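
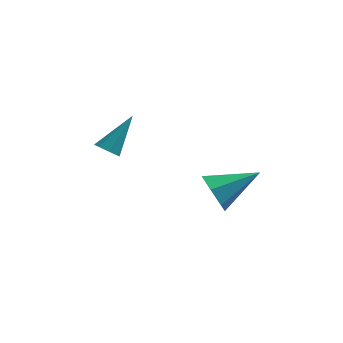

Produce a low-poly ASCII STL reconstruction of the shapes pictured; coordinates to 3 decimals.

solid 
facet normal -0.863 -0.321 -0.391
outer loop
vertex 0.707 -3.035 0.817
vertex 0.206 -2.6 1.566
vertex 0.463 -2.213 0.68
endloop
endfacet
facet normal 0.725 0.102 -0.682
outer loop
vertex 0.707 -3.035 0.817
vertex 0.463 -2.213 0.68
vertex 2.034 -1.92 2.394
endloop
endfacet
facet normal -0.862 -0.322 -0.391
outer loop
vertex 0.463 -2.213 0.68
vertex 0.206 -2.6 1.566
vertex 0.025 -1.683 1.21
endloop
endfacet
facet normal 0.377 0.792 -0.481
outer loop
vertex 0.463 -2.213 0.68
vertex 0.025 -1.683 1.21
vertex 2.034 -1.92 2.394
endloop
endfacet
facet normal -0.863 -0.322 -0.390
outer loop
vertex 0.025 -1.683 1.21
vertex 0.206 -2.6 1.566
vertex -0.276 -1.844 2.008
endloop
endfacet
facet normal -0.001 0.980 0.197
outer loop
vertex 0.025 -1.683 1.21
vertex -0.276 -1.844 2.008
vertex 2.034 -1.92 2.394
endloop
endfacet
facet normal -0.862 -0.321 -0.392
outer loop
vertex -0.276 -1.844 2.008
vertex 0.206 -2.6 1.566
vertex -0.215 -2.574 2.472
endloop
endfacet
facet normal -0.123 0.525 0.842
outer loop
vertex -0.276 -1.844 2.008
vertex -0.215 -2.574 2.472
vertex 2.034 -1.92 2.394
endloop
endfacet
facet normal -0.862 -0.321 -0.392
outer loop
vertex -0.215 -2.574 2.472
vertex 0.206 -2.6 1.566
vertex 0.163 -3.324 2.254
endloop
endfacet
facet normal 0.101 -0.231 0.968
outer loop
vertex -0.215 -2.574 2.472
vertex 0.163 -3.324 2.254
vertex 2.034 -1.92 2.394
endloop
endfacet
facet normal -0.863 -0.320 -0.391
outer loop
vertex 0.163 -3.324 2.254
vertex 0.206 -2.6 1.566
vertex 0.573 -3.529 1.517
endloop
endfacet
facet normal 0.503 -0.719 0.480
outer loop
vertex 0.163 -3.324 2.254
vertex 0.573 -3.529 1.517
vertex 2.034 -1.92 2.394
endloop
endfacet
facet normal -0.863 -0.320 -0.391
outer loop
vertex 0.573 -3.529 1.517
vertex 0.206 -2.6 1.566
vertex 0.707 -3.035 0.817
endloop
endfacet
facet normal 0.781 -0.571 -0.253
outer loop
vertex 0.573 -3.529 1.517
vertex 0.707 -3.035 0.817
vertex 2.034 -1.92 2.394
endloop
endfacet
facet normal -0.462 -0.529 -0.712
outer loop
vertex -3.591 -1.717 2.964
vertex -4.092 -1.377 3.037
vertex -3.621 -1.284 2.662
endloop
endfacet
facet normal 0.976 -0.075 -0.205
outer loop
vertex -3.591 -1.717 2.964
vertex -3.621 -1.284 2.662
vertex -3.168 -0.323 4.463
endloop
endfacet
facet normal -0.463 -0.527 -0.712
outer loop
vertex -3.621 -1.284 2.662
vertex -4.092 -1.377 3.037
vertex -4.006 -0.92 2.643
endloop
endfacet
facet normal 0.613 0.623 -0.486
outer loop
vertex -3.621 -1.284 2.662
vertex -4.006 -0.92 2.643
vertex -3.168 -0.323 4.463
endloop
endfacet
facet normal -0.463 -0.527 -0.713
outer loop
vertex -4.006 -0.92 2.643
vertex -4.092 -1.377 3.037
vertex -4.456 -0.901 2.921
endloop
endfacet
facet normal -0.120 0.958 -0.259
outer loop
vertex -4.006 -0.92 2.643
vertex -4.456 -0.901 2.921
vertex -3.168 -0.323 4.463
endloop
endfacet
facet normal -0.463 -0.527 -0.713
outer loop
vertex -4.456 -0.901 2.921
vertex -4.092 -1.377 3.037
vertex -4.632 -1.241 3.287
endloop
endfacet
facet normal -0.670 0.676 0.306
outer loop
vertex -4.456 -0.901 2.921
vertex -4.632 -1.241 3.287
vertex -3.168 -0.323 4.463
endloop
endfacet
facet normal -0.463 -0.528 -0.712
outer loop
vertex -4.632 -1.241 3.287
vertex -4.092 -1.377 3.037
vertex -4.402 -1.683 3.465
endloop
endfacet
facet normal -0.623 -0.009 0.782
outer loop
vertex -4.632 -1.241 3.287
vertex -4.402 -1.683 3.465
vertex -3.168 -0.323 4.463
endloop
endfacet
facet normal -0.463 -0.527 -0.712
outer loop
vertex -4.402 -1.683 3.465
vertex -4.092 -1.377 3.037
vertex -3.939 -1.895 3.321
endloop
endfacet
facet normal -0.014 -0.583 0.812
outer loop
vertex -4.402 -1.683 3.465
vertex -3.939 -1.895 3.321
vertex -3.168 -0.323 4.463
endloop
endfacet
facet normal -0.462 -0.527 -0.713
outer loop
vertex -3.939 -1.895 3.321
vertex -4.092 -1.377 3.037
vertex -3.591 -1.717 2.964
endloop
endfacet
facet normal 0.696 -0.613 0.373
outer loop
vertex -3.939 -1.895 3.321
vertex -3.591 -1.717 2.964
vertex -3.168 -0.323 4.463
endloop
endfacet

endsolid


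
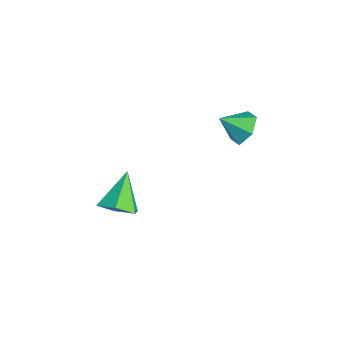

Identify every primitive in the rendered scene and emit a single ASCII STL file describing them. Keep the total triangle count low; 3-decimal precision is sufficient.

solid 
facet normal 0.548 -0.360 -0.755
outer loop
vertex -2.198 -2.978 -3.604
vertex -2.968 -3.668 -3.834
vertex -2.963 -2.71 -4.287
endloop
endfacet
facet normal 0.162 0.967 0.198
outer loop
vertex -2.198 -2.978 -3.604
vertex -2.963 -2.71 -4.287
vertex -4.092 -2.932 -2.286
endloop
endfacet
facet normal 0.548 -0.360 -0.755
outer loop
vertex -2.963 -2.71 -4.287
vertex -2.968 -3.668 -3.834
vertex -3.734 -3.401 -4.517
endloop
endfacet
facet normal -0.602 0.757 -0.256
outer loop
vertex -2.963 -2.71 -4.287
vertex -3.734 -3.401 -4.517
vertex -4.092 -2.932 -2.286
endloop
endfacet
facet normal 0.548 -0.360 -0.755
outer loop
vertex -3.734 -3.401 -4.517
vertex -2.968 -3.668 -3.834
vertex -3.739 -4.359 -4.064
endloop
endfacet
facet normal -0.987 -0.063 -0.145
outer loop
vertex -3.734 -3.401 -4.517
vertex -3.739 -4.359 -4.064
vertex -4.092 -2.932 -2.286
endloop
endfacet
facet normal 0.547 -0.359 -0.756
outer loop
vertex -3.739 -4.359 -4.064
vertex -2.968 -3.668 -3.834
vertex -2.973 -4.627 -3.382
endloop
endfacet
facet normal -0.609 -0.673 0.419
outer loop
vertex -3.739 -4.359 -4.064
vertex -2.973 -4.627 -3.382
vertex -4.092 -2.932 -2.286
endloop
endfacet
facet normal 0.549 -0.359 -0.755
outer loop
vertex -2.973 -4.627 -3.382
vertex -2.968 -3.668 -3.834
vertex -2.203 -3.936 -3.151
endloop
endfacet
facet normal 0.154 -0.463 0.873
outer loop
vertex -2.973 -4.627 -3.382
vertex -2.203 -3.936 -3.151
vertex -4.092 -2.932 -2.286
endloop
endfacet
facet normal 0.548 -0.360 -0.755
outer loop
vertex -2.203 -3.936 -3.151
vertex -2.968 -3.668 -3.834
vertex -2.198 -2.978 -3.604
endloop
endfacet
facet normal 0.539 0.358 0.762
outer loop
vertex -2.203 -3.936 -3.151
vertex -2.198 -2.978 -3.604
vertex -4.092 -2.932 -2.286
endloop
endfacet
facet normal 0.117 0.797 -0.593
outer loop
vertex -3.052 2.101 -0.35
vertex -3.858 2.516 0.049
vertex -2.967 2.682 0.447
endloop
endfacet
facet normal 0.787 -0.535 0.306
outer loop
vertex -3.052 2.101 -0.35
vertex -2.967 2.682 0.447
vertex -4.022 1.384 0.891
endloop
endfacet
facet normal 0.116 0.797 -0.593
outer loop
vertex -2.967 2.682 0.447
vertex -3.858 2.516 0.049
vertex -3.772 3.096 0.846
endloop
endfacet
facet normal 0.428 -0.039 0.903
outer loop
vertex -2.967 2.682 0.447
vertex -3.772 3.096 0.846
vertex -4.022 1.384 0.891
endloop
endfacet
facet normal 0.116 0.797 -0.593
outer loop
vertex -3.772 3.096 0.846
vertex -3.858 2.516 0.049
vertex -4.663 2.93 0.448
endloop
endfacet
facet normal -0.420 0.085 0.904
outer loop
vertex -3.772 3.096 0.846
vertex -4.663 2.93 0.448
vertex -4.022 1.384 0.891
endloop
endfacet
facet normal 0.116 0.797 -0.593
outer loop
vertex -4.663 2.93 0.448
vertex -3.858 2.516 0.049
vertex -4.749 2.349 -0.349
endloop
endfacet
facet normal -0.907 -0.288 0.308
outer loop
vertex -4.663 2.93 0.448
vertex -4.749 2.349 -0.349
vertex -4.022 1.384 0.891
endloop
endfacet
facet normal 0.116 0.797 -0.593
outer loop
vertex -4.749 2.349 -0.349
vertex -3.858 2.516 0.049
vertex -3.943 1.935 -0.748
endloop
endfacet
facet normal -0.547 -0.785 -0.290
outer loop
vertex -4.749 2.349 -0.349
vertex -3.943 1.935 -0.748
vertex -4.022 1.384 0.891
endloop
endfacet
facet normal 0.117 0.797 -0.593
outer loop
vertex -3.943 1.935 -0.748
vertex -3.858 2.516 0.049
vertex -3.052 2.101 -0.35
endloop
endfacet
facet normal 0.299 -0.909 -0.291
outer loop
vertex -3.943 1.935 -0.748
vertex -3.052 2.101 -0.35
vertex -4.022 1.384 0.891
endloop
endfacet

endsolid


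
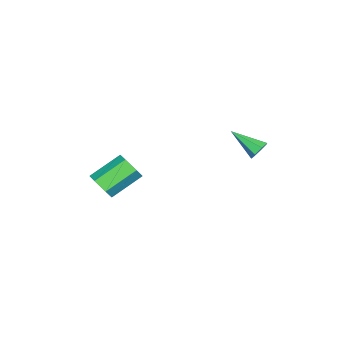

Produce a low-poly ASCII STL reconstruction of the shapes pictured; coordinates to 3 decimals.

solid 
facet normal 0.092 0.865 -0.494
outer loop
vertex -2.918 4.929 3.631
vertex -3.219 4.696 3.167
vertex -3.435 4.991 3.643
endloop
endfacet
facet normal 0.048 0.212 0.976
outer loop
vertex -2.918 4.929 3.631
vertex -3.435 4.991 3.643
vertex -3.381 3.184 4.033
endloop
endfacet
facet normal 0.093 0.865 -0.494
outer loop
vertex -3.435 4.991 3.643
vertex -3.219 4.696 3.167
vertex -3.789 4.831 3.296
endloop
endfacet
facet normal -0.723 0.125 0.680
outer loop
vertex -3.435 4.991 3.643
vertex -3.789 4.831 3.296
vertex -3.381 3.184 4.033
endloop
endfacet
facet normal 0.093 0.864 -0.494
outer loop
vertex -3.789 4.831 3.296
vertex -3.219 4.696 3.167
vertex -3.713 4.569 2.852
endloop
endfacet
facet normal -0.968 -0.248 -0.019
outer loop
vertex -3.789 4.831 3.296
vertex -3.713 4.569 2.852
vertex -3.381 3.184 4.033
endloop
endfacet
facet normal 0.093 0.864 -0.494
outer loop
vertex -3.713 4.569 2.852
vertex -3.219 4.696 3.167
vertex -3.265 4.403 2.646
endloop
endfacet
facet normal -0.505 -0.627 -0.593
outer loop
vertex -3.713 4.569 2.852
vertex -3.265 4.403 2.646
vertex -3.381 3.184 4.033
endloop
endfacet
facet normal 0.094 0.864 -0.494
outer loop
vertex -3.265 4.403 2.646
vertex -3.219 4.696 3.167
vertex -2.782 4.457 2.832
endloop
endfacet
facet normal 0.316 -0.725 -0.611
outer loop
vertex -3.265 4.403 2.646
vertex -2.782 4.457 2.832
vertex -3.381 3.184 4.033
endloop
endfacet
facet normal 0.092 0.864 -0.496
outer loop
vertex -2.782 4.457 2.832
vertex -3.219 4.696 3.167
vertex -2.628 4.692 3.27
endloop
endfacet
facet normal 0.881 -0.469 -0.058
outer loop
vertex -2.782 4.457 2.832
vertex -2.628 4.692 3.27
vertex -3.381 3.184 4.033
endloop
endfacet
facet normal 0.092 0.865 -0.494
outer loop
vertex -2.628 4.692 3.27
vertex -3.219 4.696 3.167
vertex -2.918 4.929 3.631
endloop
endfacet
facet normal 0.761 -0.053 0.646
outer loop
vertex -2.628 4.692 3.27
vertex -2.918 4.929 3.631
vertex -3.381 3.184 4.033
endloop
endfacet
facet normal 0.663 -0.544 -0.515
outer loop
vertex -0.052 -2.391 1.128
vertex -0.497 -2.289 0.447
vertex 0.092 -1.751 0.637
endloop
endfacet
facet normal 0.728 0.306 0.613
outer loop
vertex -0.052 -2.391 1.128
vertex 0.092 -1.751 0.637
vertex -1.317 -1.354 2.113
endloop
endfacet
facet normal 0.728 0.307 0.613
outer loop
vertex -1.317 -1.354 2.113
vertex 0.092 -1.751 0.637
vertex -1.174 -0.713 1.622
endloop
endfacet
facet normal -0.662 0.543 0.516
outer loop
vertex -1.317 -1.354 2.113
vertex -1.174 -0.713 1.622
vertex -1.763 -1.251 1.433
endloop
endfacet
facet normal 0.662 -0.543 -0.516
outer loop
vertex 0.092 -1.751 0.637
vertex -0.497 -2.289 0.447
vertex -0.354 -1.648 -0.044
endloop
endfacet
facet normal 0.516 0.830 -0.212
outer loop
vertex 0.092 -1.751 0.637
vertex -0.354 -1.648 -0.044
vertex -1.174 -0.713 1.622
endloop
endfacet
facet normal 0.516 0.830 -0.212
outer loop
vertex -1.174 -0.713 1.622
vertex -0.354 -1.648 -0.044
vertex -1.619 -0.61 0.941
endloop
endfacet
facet normal -0.662 0.544 0.515
outer loop
vertex -1.174 -0.713 1.622
vertex -1.619 -0.61 0.941
vertex -1.763 -1.251 1.433
endloop
endfacet
facet normal 0.662 -0.543 -0.516
outer loop
vertex -0.354 -1.648 -0.044
vertex -0.497 -2.289 0.447
vertex -0.943 -2.186 -0.233
endloop
endfacet
facet normal -0.213 0.523 -0.825
outer loop
vertex -0.354 -1.648 -0.044
vertex -0.943 -2.186 -0.233
vertex -1.619 -0.61 0.941
endloop
endfacet
facet normal -0.214 0.523 -0.825
outer loop
vertex -1.619 -0.61 0.941
vertex -0.943 -2.186 -0.233
vertex -2.208 -1.149 0.752
endloop
endfacet
facet normal -0.663 0.544 0.515
outer loop
vertex -1.619 -0.61 0.941
vertex -2.208 -1.149 0.752
vertex -1.763 -1.251 1.433
endloop
endfacet
facet normal 0.662 -0.543 -0.516
outer loop
vertex -0.943 -2.186 -0.233
vertex -0.497 -2.289 0.447
vertex -1.086 -2.827 0.258
endloop
endfacet
facet normal -0.728 -0.307 -0.613
outer loop
vertex -0.943 -2.186 -0.233
vertex -1.086 -2.827 0.258
vertex -2.208 -1.149 0.752
endloop
endfacet
facet normal -0.728 -0.306 -0.613
outer loop
vertex -2.208 -1.149 0.752
vertex -1.086 -2.827 0.258
vertex -2.352 -1.789 1.243
endloop
endfacet
facet normal -0.663 0.544 0.515
outer loop
vertex -2.208 -1.149 0.752
vertex -2.352 -1.789 1.243
vertex -1.763 -1.251 1.433
endloop
endfacet
facet normal 0.662 -0.544 -0.515
outer loop
vertex -1.086 -2.827 0.258
vertex -0.497 -2.289 0.447
vertex -0.641 -2.93 0.939
endloop
endfacet
facet normal -0.516 -0.830 0.212
outer loop
vertex -1.086 -2.827 0.258
vertex -0.641 -2.93 0.939
vertex -2.352 -1.789 1.243
endloop
endfacet
facet normal -0.516 -0.830 0.212
outer loop
vertex -2.352 -1.789 1.243
vertex -0.641 -2.93 0.939
vertex -1.906 -1.892 1.924
endloop
endfacet
facet normal -0.662 0.543 0.516
outer loop
vertex -2.352 -1.789 1.243
vertex -1.906 -1.892 1.924
vertex -1.763 -1.251 1.433
endloop
endfacet
facet normal 0.663 -0.544 -0.515
outer loop
vertex -0.641 -2.93 0.939
vertex -0.497 -2.289 0.447
vertex -0.052 -2.391 1.128
endloop
endfacet
facet normal 0.214 -0.523 0.825
outer loop
vertex -0.641 -2.93 0.939
vertex -0.052 -2.391 1.128
vertex -1.906 -1.892 1.924
endloop
endfacet
facet normal 0.213 -0.523 0.825
outer loop
vertex -1.906 -1.892 1.924
vertex -0.052 -2.391 1.128
vertex -1.317 -1.354 2.113
endloop
endfacet
facet normal -0.662 0.543 0.516
outer loop
vertex -1.906 -1.892 1.924
vertex -1.317 -1.354 2.113
vertex -1.763 -1.251 1.433
endloop
endfacet

endsolid


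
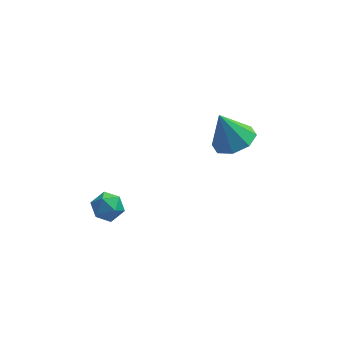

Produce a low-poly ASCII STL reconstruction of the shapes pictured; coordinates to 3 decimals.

solid 
facet normal 0.383 -0.138 -0.913
outer loop
vertex 1.575 3.517 -0.271
vertex 0.74 3.566 -0.629
vertex 1.397 4.168 -0.444
endloop
endfacet
facet normal 0.588 0.354 0.727
outer loop
vertex 1.575 3.517 -0.271
vertex 1.397 4.168 -0.444
vertex 0.16 3.774 0.749
endloop
endfacet
facet normal 0.383 -0.137 -0.913
outer loop
vertex 1.397 4.168 -0.444
vertex 0.74 3.566 -0.629
vertex 0.834 4.466 -0.725
endloop
endfacet
facet normal 0.203 0.847 0.491
outer loop
vertex 1.397 4.168 -0.444
vertex 0.834 4.466 -0.725
vertex 0.16 3.774 0.749
endloop
endfacet
facet normal 0.385 -0.138 -0.913
outer loop
vertex 0.834 4.466 -0.725
vertex 0.74 3.566 -0.629
vertex 0.216 4.237 -0.951
endloop
endfacet
facet normal -0.410 0.883 0.227
outer loop
vertex 0.834 4.466 -0.725
vertex 0.216 4.237 -0.951
vertex 0.16 3.774 0.749
endloop
endfacet
facet normal 0.384 -0.138 -0.913
outer loop
vertex 0.216 4.237 -0.951
vertex 0.74 3.566 -0.629
vertex -0.095 3.615 -0.988
endloop
endfacet
facet normal -0.893 0.441 0.091
outer loop
vertex 0.216 4.237 -0.951
vertex -0.095 3.615 -0.988
vertex 0.16 3.774 0.749
endloop
endfacet
facet normal 0.384 -0.138 -0.913
outer loop
vertex -0.095 3.615 -0.988
vertex 0.74 3.566 -0.629
vertex 0.083 2.965 -0.815
endloop
endfacet
facet normal -0.962 -0.220 0.161
outer loop
vertex -0.095 3.615 -0.988
vertex 0.083 2.965 -0.815
vertex 0.16 3.774 0.749
endloop
endfacet
facet normal 0.384 -0.138 -0.913
outer loop
vertex 0.083 2.965 -0.815
vertex 0.74 3.566 -0.629
vertex 0.646 2.666 -0.533
endloop
endfacet
facet normal -0.578 -0.713 0.397
outer loop
vertex 0.083 2.965 -0.815
vertex 0.646 2.666 -0.533
vertex 0.16 3.774 0.749
endloop
endfacet
facet normal 0.383 -0.137 -0.913
outer loop
vertex 0.646 2.666 -0.533
vertex 0.74 3.566 -0.629
vertex 1.264 2.895 -0.308
endloop
endfacet
facet normal 0.037 -0.749 0.661
outer loop
vertex 0.646 2.666 -0.533
vertex 1.264 2.895 -0.308
vertex 0.16 3.774 0.749
endloop
endfacet
facet normal 0.383 -0.137 -0.913
outer loop
vertex 1.264 2.895 -0.308
vertex 0.74 3.566 -0.629
vertex 1.575 3.517 -0.271
endloop
endfacet
facet normal 0.519 -0.307 0.798
outer loop
vertex 1.264 2.895 -0.308
vertex 1.575 3.517 -0.271
vertex 0.16 3.774 0.749
endloop
endfacet
facet normal 0.089 0.390 0.916
outer loop
vertex -4.07 -0.562 0.777
vertex -4.121 -1.168 1.04
vertex -3.526 -0.925 0.879
endloop
endfacet
facet normal 0.441 0.784 0.438
outer loop
vertex -4.07 -0.562 0.777
vertex -3.526 -0.925 0.879
vertex -3.591 -0.576 0.32
endloop
endfacet
facet normal -0.026 0.998 -0.057
outer loop
vertex -4.07 -0.562 0.777
vertex -3.591 -0.576 0.32
vertex -4.227 -0.603 0.135
endloop
endfacet
facet normal -0.666 0.736 0.116
outer loop
vertex -4.07 -0.562 0.777
vertex -4.227 -0.603 0.135
vertex -4.554 -0.969 0.58
endloop
endfacet
facet normal -0.596 0.361 0.717
outer loop
vertex -4.07 -0.562 0.777
vertex -4.554 -0.969 0.58
vertex -4.121 -1.168 1.04
endloop
endfacet
facet normal 0.924 0.364 0.120
outer loop
vertex -3.591 -0.576 0.32
vertex -3.526 -0.925 0.879
vertex -3.346 -1.191 0.3
endloop
endfacet
facet normal 0.353 -0.272 0.895
outer loop
vertex -3.526 -0.925 0.879
vertex -4.121 -1.168 1.04
vertex -3.673 -1.557 0.745
endloop
endfacet
facet normal -0.755 -0.319 0.573
outer loop
vertex -4.121 -1.168 1.04
vertex -4.554 -0.969 0.58
vertex -4.309 -1.584 0.56
endloop
endfacet
facet normal -0.869 0.287 -0.402
outer loop
vertex -4.554 -0.969 0.58
vertex -4.227 -0.603 0.135
vertex -4.374 -1.235 0.001
endloop
endfacet
facet normal 0.168 0.711 -0.682
outer loop
vertex -4.227 -0.603 0.135
vertex -3.591 -0.576 0.32
vertex -3.779 -0.992 -0.16
endloop
endfacet
facet normal 0.666 -0.736 -0.116
outer loop
vertex -3.83 -1.598 0.103
vertex -3.346 -1.191 0.3
vertex -3.673 -1.557 0.745
endloop
endfacet
facet normal 0.026 -0.998 0.057
outer loop
vertex -3.83 -1.598 0.103
vertex -3.673 -1.557 0.745
vertex -4.309 -1.584 0.56
endloop
endfacet
facet normal -0.441 -0.784 -0.438
outer loop
vertex -3.83 -1.598 0.103
vertex -4.309 -1.584 0.56
vertex -4.374 -1.235 0.001
endloop
endfacet
facet normal -0.089 -0.390 -0.916
outer loop
vertex -3.83 -1.598 0.103
vertex -4.374 -1.235 0.001
vertex -3.779 -0.992 -0.16
endloop
endfacet
facet normal 0.596 -0.361 -0.717
outer loop
vertex -3.83 -1.598 0.103
vertex -3.779 -0.992 -0.16
vertex -3.346 -1.191 0.3
endloop
endfacet
facet normal 0.869 -0.287 0.402
outer loop
vertex -3.673 -1.557 0.745
vertex -3.346 -1.191 0.3
vertex -3.526 -0.925 0.879
endloop
endfacet
facet normal -0.168 -0.711 0.682
outer loop
vertex -4.309 -1.584 0.56
vertex -3.673 -1.557 0.745
vertex -4.121 -1.168 1.04
endloop
endfacet
facet normal -0.924 -0.364 -0.120
outer loop
vertex -4.374 -1.235 0.001
vertex -4.309 -1.584 0.56
vertex -4.554 -0.969 0.58
endloop
endfacet
facet normal -0.353 0.272 -0.895
outer loop
vertex -3.779 -0.992 -0.16
vertex -4.374 -1.235 0.001
vertex -4.227 -0.603 0.135
endloop
endfacet
facet normal 0.755 0.319 -0.573
outer loop
vertex -3.346 -1.191 0.3
vertex -3.779 -0.992 -0.16
vertex -3.591 -0.576 0.32
endloop
endfacet

endsolid


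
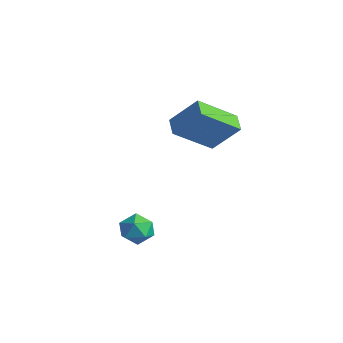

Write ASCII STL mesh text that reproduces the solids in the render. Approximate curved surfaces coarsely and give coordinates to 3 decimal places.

solid 
facet normal -0.836 0.446 0.319
outer loop
vertex -4.471 2.46 3.814
vertex -3.576 3.218 5.1
vertex -4.054 4.173 2.514
endloop
endfacet
facet normal -0.514 -0.435 -0.739
outer loop
vertex -3.284 3.762 2.22
vertex -4.471 2.46 3.814
vertex -4.054 4.173 2.514
endloop
endfacet
facet normal -0.836 0.446 0.319
outer loop
vertex -4.054 4.173 2.514
vertex -3.576 3.218 5.1
vertex -3.159 4.93 3.8
endloop
endfacet
facet normal 0.191 0.782 -0.593
outer loop
vertex -3.159 4.93 3.8
vertex -3.284 3.762 2.22
vertex -4.054 4.173 2.514
endloop
endfacet
facet normal -0.191 -0.782 0.594
outer loop
vertex -4.471 2.46 3.814
vertex -2.806 2.807 4.806
vertex -3.576 3.218 5.1
endloop
endfacet
facet normal -0.514 -0.436 -0.739
outer loop
vertex -3.701 2.05 3.52
vertex -4.471 2.46 3.814
vertex -3.284 3.762 2.22
endloop
endfacet
facet normal -0.190 -0.782 0.593
outer loop
vertex -3.701 2.05 3.52
vertex -2.806 2.807 4.806
vertex -4.471 2.46 3.814
endloop
endfacet
facet normal 0.515 0.436 0.739
outer loop
vertex -3.576 3.218 5.1
vertex -2.806 2.807 4.806
vertex -3.159 4.93 3.8
endloop
endfacet
facet normal 0.190 0.782 -0.593
outer loop
vertex -2.389 4.52 3.506
vertex -3.284 3.762 2.22
vertex -3.159 4.93 3.8
endloop
endfacet
facet normal 0.514 0.436 0.739
outer loop
vertex -3.159 4.93 3.8
vertex -2.806 2.807 4.806
vertex -2.389 4.52 3.506
endloop
endfacet
facet normal 0.836 -0.446 -0.319
outer loop
vertex -2.389 4.52 3.506
vertex -3.701 2.05 3.52
vertex -3.284 3.762 2.22
endloop
endfacet
facet normal 0.836 -0.446 -0.319
outer loop
vertex -2.806 2.807 4.806
vertex -3.701 2.05 3.52
vertex -2.389 4.52 3.506
endloop
endfacet
facet normal -0.056 0.740 0.671
outer loop
vertex -3.351 0.56 -0.891
vertex -3.429 0.008 -0.289
vertex -2.684 0.268 -0.513
endloop
endfacet
facet normal 0.344 0.932 0.112
outer loop
vertex -3.351 0.56 -0.891
vertex -2.684 0.268 -0.513
vertex -2.684 0.366 -1.327
endloop
endfacet
facet normal -0.056 0.878 -0.476
outer loop
vertex -3.351 0.56 -0.891
vertex -2.684 0.366 -1.327
vertex -3.429 0.167 -1.607
endloop
endfacet
facet normal -0.704 0.652 -0.281
outer loop
vertex -3.351 0.56 -0.891
vertex -3.429 0.167 -1.607
vertex -3.89 -0.054 -0.965
endloop
endfacet
facet normal -0.704 0.566 0.428
outer loop
vertex -3.351 0.56 -0.891
vertex -3.89 -0.054 -0.965
vertex -3.429 0.008 -0.289
endloop
endfacet
facet normal 0.883 0.466 0.056
outer loop
vertex -2.684 0.366 -1.327
vertex -2.684 0.268 -0.513
vertex -2.35 -0.306 -0.995
endloop
endfacet
facet normal 0.234 0.156 0.960
outer loop
vertex -2.684 0.268 -0.513
vertex -3.429 0.008 -0.289
vertex -2.811 -0.527 -0.353
endloop
endfacet
facet normal -0.814 -0.125 0.567
outer loop
vertex -3.429 0.008 -0.289
vertex -3.89 -0.054 -0.965
vertex -3.556 -0.726 -0.633
endloop
endfacet
facet normal -0.814 0.013 -0.580
outer loop
vertex -3.89 -0.054 -0.965
vertex -3.429 0.167 -1.607
vertex -3.556 -0.628 -1.447
endloop
endfacet
facet normal 0.235 0.379 -0.895
outer loop
vertex -3.429 0.167 -1.607
vertex -2.684 0.366 -1.327
vertex -2.811 -0.368 -1.671
endloop
endfacet
facet normal 0.704 -0.652 0.281
outer loop
vertex -2.889 -0.92 -1.069
vertex -2.35 -0.306 -0.995
vertex -2.811 -0.527 -0.353
endloop
endfacet
facet normal 0.056 -0.878 0.476
outer loop
vertex -2.889 -0.92 -1.069
vertex -2.811 -0.527 -0.353
vertex -3.556 -0.726 -0.633
endloop
endfacet
facet normal -0.344 -0.932 -0.112
outer loop
vertex -2.889 -0.92 -1.069
vertex -3.556 -0.726 -0.633
vertex -3.556 -0.628 -1.447
endloop
endfacet
facet normal 0.056 -0.740 -0.671
outer loop
vertex -2.889 -0.92 -1.069
vertex -3.556 -0.628 -1.447
vertex -2.811 -0.368 -1.671
endloop
endfacet
facet normal 0.704 -0.566 -0.428
outer loop
vertex -2.889 -0.92 -1.069
vertex -2.811 -0.368 -1.671
vertex -2.35 -0.306 -0.995
endloop
endfacet
facet normal 0.814 -0.013 0.580
outer loop
vertex -2.811 -0.527 -0.353
vertex -2.35 -0.306 -0.995
vertex -2.684 0.268 -0.513
endloop
endfacet
facet normal -0.235 -0.379 0.895
outer loop
vertex -3.556 -0.726 -0.633
vertex -2.811 -0.527 -0.353
vertex -3.429 0.008 -0.289
endloop
endfacet
facet normal -0.883 -0.466 -0.056
outer loop
vertex -3.556 -0.628 -1.447
vertex -3.556 -0.726 -0.633
vertex -3.89 -0.054 -0.965
endloop
endfacet
facet normal -0.234 -0.156 -0.960
outer loop
vertex -2.811 -0.368 -1.671
vertex -3.556 -0.628 -1.447
vertex -3.429 0.167 -1.607
endloop
endfacet
facet normal 0.814 0.125 -0.567
outer loop
vertex -2.35 -0.306 -0.995
vertex -2.811 -0.368 -1.671
vertex -2.684 0.366 -1.327
endloop
endfacet

endsolid


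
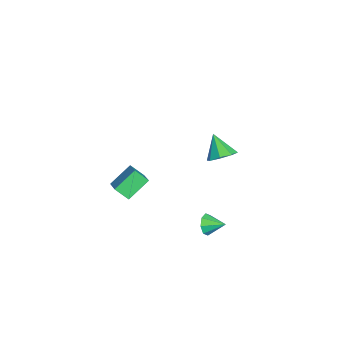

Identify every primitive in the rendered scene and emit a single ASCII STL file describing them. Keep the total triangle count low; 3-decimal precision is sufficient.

solid 
facet normal 0.532 0.344 -0.773
outer loop
vertex -3.037 2.461 -0.653
vertex -3.526 1.921 -1.23
vertex -3.616 2.788 -0.906
endloop
endfacet
facet normal -0.042 0.563 0.825
outer loop
vertex -3.037 2.461 -0.653
vertex -3.616 2.788 -0.906
vertex -4.394 1.359 0.03
endloop
endfacet
facet normal 0.532 0.344 -0.774
outer loop
vertex -3.616 2.788 -0.906
vertex -3.526 1.921 -1.23
vertex -4.143 2.607 -1.349
endloop
endfacet
facet normal -0.612 0.639 0.467
outer loop
vertex -3.616 2.788 -0.906
vertex -4.143 2.607 -1.349
vertex -4.394 1.359 0.03
endloop
endfacet
facet normal 0.533 0.345 -0.773
outer loop
vertex -4.143 2.607 -1.349
vertex -3.526 1.921 -1.23
vertex -4.308 2.024 -1.723
endloop
endfacet
facet normal -0.968 0.245 0.045
outer loop
vertex -4.143 2.607 -1.349
vertex -4.308 2.024 -1.723
vertex -4.394 1.359 0.03
endloop
endfacet
facet normal 0.533 0.344 -0.773
outer loop
vertex -4.308 2.024 -1.723
vertex -3.526 1.921 -1.23
vertex -4.015 1.38 -1.808
endloop
endfacet
facet normal -0.903 -0.386 -0.191
outer loop
vertex -4.308 2.024 -1.723
vertex -4.015 1.38 -1.808
vertex -4.394 1.359 0.03
endloop
endfacet
facet normal 0.533 0.344 -0.773
outer loop
vertex -4.015 1.38 -1.808
vertex -3.526 1.921 -1.23
vertex -3.436 1.054 -1.554
endloop
endfacet
facet normal -0.453 -0.885 -0.104
outer loop
vertex -4.015 1.38 -1.808
vertex -3.436 1.054 -1.554
vertex -4.394 1.359 0.03
endloop
endfacet
facet normal 0.532 0.344 -0.774
outer loop
vertex -3.436 1.054 -1.554
vertex -3.526 1.921 -1.23
vertex -2.909 1.235 -1.111
endloop
endfacet
facet normal 0.116 -0.960 0.255
outer loop
vertex -3.436 1.054 -1.554
vertex -2.909 1.235 -1.111
vertex -4.394 1.359 0.03
endloop
endfacet
facet normal 0.532 0.344 -0.774
outer loop
vertex -2.909 1.235 -1.111
vertex -3.526 1.921 -1.23
vertex -2.744 1.818 -0.738
endloop
endfacet
facet normal 0.472 -0.566 0.676
outer loop
vertex -2.909 1.235 -1.111
vertex -2.744 1.818 -0.738
vertex -4.394 1.359 0.03
endloop
endfacet
facet normal 0.532 0.345 -0.773
outer loop
vertex -2.744 1.818 -0.738
vertex -3.526 1.921 -1.23
vertex -3.037 2.461 -0.653
endloop
endfacet
facet normal 0.406 0.065 0.911
outer loop
vertex -2.744 1.818 -0.738
vertex -3.037 2.461 -0.653
vertex -4.394 1.359 0.03
endloop
endfacet
facet normal -0.307 -0.893 -0.329
outer loop
vertex 3.653 1.368 -1.79
vertex 3.256 1.29 -1.207
vertex 3.15 1.564 -1.853
endloop
endfacet
facet normal 0.345 0.678 -0.649
outer loop
vertex 3.653 1.368 -1.79
vertex 3.15 1.564 -1.853
vertex 3.604 2.31 -0.833
endloop
endfacet
facet normal -0.306 -0.894 -0.329
outer loop
vertex 3.15 1.564 -1.853
vertex 3.256 1.29 -1.207
vertex 2.709 1.599 -1.538
endloop
endfacet
facet normal -0.279 0.830 -0.483
outer loop
vertex 3.15 1.564 -1.853
vertex 2.709 1.599 -1.538
vertex 3.604 2.31 -0.833
endloop
endfacet
facet normal -0.307 -0.894 -0.327
outer loop
vertex 2.709 1.599 -1.538
vertex 3.256 1.29 -1.207
vertex 2.588 1.454 -1.029
endloop
endfacet
facet normal -0.650 0.757 0.061
outer loop
vertex 2.709 1.599 -1.538
vertex 2.588 1.454 -1.029
vertex 3.604 2.31 -0.833
endloop
endfacet
facet normal -0.307 -0.894 -0.327
outer loop
vertex 2.588 1.454 -1.029
vertex 3.256 1.29 -1.207
vertex 2.858 1.213 -0.623
endloop
endfacet
facet normal -0.552 0.503 0.665
outer loop
vertex 2.588 1.454 -1.029
vertex 2.858 1.213 -0.623
vertex 3.604 2.31 -0.833
endloop
endfacet
facet normal -0.307 -0.894 -0.327
outer loop
vertex 2.858 1.213 -0.623
vertex 3.256 1.29 -1.207
vertex 3.361 1.017 -0.56
endloop
endfacet
facet normal -0.039 0.213 0.976
outer loop
vertex 2.858 1.213 -0.623
vertex 3.361 1.017 -0.56
vertex 3.604 2.31 -0.833
endloop
endfacet
facet normal -0.305 -0.894 -0.328
outer loop
vertex 3.361 1.017 -0.56
vertex 3.256 1.29 -1.207
vertex 3.802 0.982 -0.875
endloop
endfacet
facet normal 0.583 0.061 0.810
outer loop
vertex 3.361 1.017 -0.56
vertex 3.802 0.982 -0.875
vertex 3.604 2.31 -0.833
endloop
endfacet
facet normal -0.306 -0.894 -0.327
outer loop
vertex 3.802 0.982 -0.875
vertex 3.256 1.29 -1.207
vertex 3.923 1.127 -1.385
endloop
endfacet
facet normal 0.955 0.134 0.265
outer loop
vertex 3.802 0.982 -0.875
vertex 3.923 1.127 -1.385
vertex 3.604 2.31 -0.833
endloop
endfacet
facet normal -0.306 -0.894 -0.328
outer loop
vertex 3.923 1.127 -1.385
vertex 3.256 1.29 -1.207
vertex 3.653 1.368 -1.79
endloop
endfacet
facet normal 0.856 0.389 -0.339
outer loop
vertex 3.923 1.127 -1.385
vertex 3.653 1.368 -1.79
vertex 3.604 2.31 -0.833
endloop
endfacet
facet normal -0.860 -0.240 -0.450
outer loop
vertex 2.607 -2.808 3.056
vertex 2.753 -2.069 2.383
vertex 3.375 -3.809 2.122
endloop
endfacet
facet normal -0.145 -0.732 0.666
outer loop
vertex 4.587 -3.471 2.757
vertex 2.607 -2.808 3.056
vertex 3.375 -3.809 2.122
endloop
endfacet
facet normal -0.860 -0.240 -0.450
outer loop
vertex 3.375 -3.809 2.122
vertex 2.753 -2.069 2.383
vertex 3.521 -3.07 1.449
endloop
endfacet
facet normal 0.489 -0.638 -0.594
outer loop
vertex 3.521 -3.07 1.449
vertex 4.587 -3.471 2.757
vertex 3.375 -3.809 2.122
endloop
endfacet
facet normal -0.489 0.638 0.594
outer loop
vertex 2.607 -2.808 3.056
vertex 3.965 -1.731 3.018
vertex 2.753 -2.069 2.383
endloop
endfacet
facet normal -0.145 -0.732 0.666
outer loop
vertex 3.819 -2.47 3.691
vertex 2.607 -2.808 3.056
vertex 4.587 -3.471 2.757
endloop
endfacet
facet normal -0.489 0.638 0.594
outer loop
vertex 3.819 -2.47 3.691
vertex 3.965 -1.731 3.018
vertex 2.607 -2.808 3.056
endloop
endfacet
facet normal 0.145 0.732 -0.666
outer loop
vertex 2.753 -2.069 2.383
vertex 3.965 -1.731 3.018
vertex 3.521 -3.07 1.449
endloop
endfacet
facet normal 0.489 -0.638 -0.594
outer loop
vertex 4.733 -2.732 2.084
vertex 4.587 -3.471 2.757
vertex 3.521 -3.07 1.449
endloop
endfacet
facet normal 0.145 0.732 -0.666
outer loop
vertex 3.521 -3.07 1.449
vertex 3.965 -1.731 3.018
vertex 4.733 -2.732 2.084
endloop
endfacet
facet normal 0.860 0.240 0.450
outer loop
vertex 4.733 -2.732 2.084
vertex 3.819 -2.47 3.691
vertex 4.587 -3.471 2.757
endloop
endfacet
facet normal 0.860 0.240 0.450
outer loop
vertex 3.965 -1.731 3.018
vertex 3.819 -2.47 3.691
vertex 4.733 -2.732 2.084
endloop
endfacet

endsolid


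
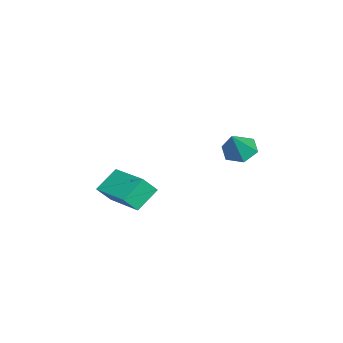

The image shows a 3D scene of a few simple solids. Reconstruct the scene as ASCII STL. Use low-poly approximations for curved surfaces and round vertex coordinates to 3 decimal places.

solid 
facet normal -0.722 -0.676 -0.148
outer loop
vertex 2.311 -2.037 0.499
vertex 1.552 -1.405 1.313
vertex 1.979 -1.529 -0.205
endloop
endfacet
facet normal 0.593 -0.494 -0.636
outer loop
vertex 3.508 -0.095 0.107
vertex 2.311 -2.037 0.499
vertex 1.979 -1.529 -0.205
endloop
endfacet
facet normal -0.721 -0.677 -0.147
outer loop
vertex 1.979 -1.529 -0.205
vertex 1.552 -1.405 1.313
vertex 1.219 -0.897 0.608
endloop
endfacet
facet normal -0.357 0.546 -0.758
outer loop
vertex 1.219 -0.897 0.608
vertex 3.508 -0.095 0.107
vertex 1.979 -1.529 -0.205
endloop
endfacet
facet normal 0.358 -0.546 0.758
outer loop
vertex 2.311 -2.037 0.499
vertex 3.081 0.029 1.625
vertex 1.552 -1.405 1.313
endloop
endfacet
facet normal 0.593 -0.494 -0.636
outer loop
vertex 3.841 -0.603 0.812
vertex 2.311 -2.037 0.499
vertex 3.508 -0.095 0.107
endloop
endfacet
facet normal 0.357 -0.546 0.758
outer loop
vertex 3.841 -0.603 0.812
vertex 3.081 0.029 1.625
vertex 2.311 -2.037 0.499
endloop
endfacet
facet normal -0.593 0.494 0.636
outer loop
vertex 1.552 -1.405 1.313
vertex 3.081 0.029 1.625
vertex 1.219 -0.897 0.608
endloop
endfacet
facet normal -0.357 0.547 -0.757
outer loop
vertex 2.749 0.537 0.921
vertex 3.508 -0.095 0.107
vertex 1.219 -0.897 0.608
endloop
endfacet
facet normal -0.593 0.494 0.636
outer loop
vertex 1.219 -0.897 0.608
vertex 3.081 0.029 1.625
vertex 2.749 0.537 0.921
endloop
endfacet
facet normal 0.721 0.677 0.147
outer loop
vertex 2.749 0.537 0.921
vertex 3.841 -0.603 0.812
vertex 3.508 -0.095 0.107
endloop
endfacet
facet normal 0.721 0.677 0.148
outer loop
vertex 3.081 0.029 1.625
vertex 3.841 -0.603 0.812
vertex 2.749 0.537 0.921
endloop
endfacet
facet normal -0.615 0.139 -0.776
outer loop
vertex 3.326 4.01 3.043
vertex 2.752 3.755 3.452
vertex 2.916 4.486 3.453
endloop
endfacet
facet normal 0.778 0.626 0.051
outer loop
vertex 3.326 4.01 3.043
vertex 2.916 4.486 3.453
vertex 3.588 3.565 4.508
endloop
endfacet
facet normal -0.615 0.139 -0.776
outer loop
vertex 2.916 4.486 3.453
vertex 2.752 3.755 3.452
vertex 2.342 4.231 3.862
endloop
endfacet
facet normal 0.095 0.779 0.620
outer loop
vertex 2.916 4.486 3.453
vertex 2.342 4.231 3.862
vertex 3.588 3.565 4.508
endloop
endfacet
facet normal -0.615 0.139 -0.776
outer loop
vertex 2.342 4.231 3.862
vertex 2.752 3.755 3.452
vertex 2.178 3.499 3.861
endloop
endfacet
facet normal -0.419 0.093 0.903
outer loop
vertex 2.342 4.231 3.862
vertex 2.178 3.499 3.861
vertex 3.588 3.565 4.508
endloop
endfacet
facet normal -0.615 0.140 -0.776
outer loop
vertex 2.178 3.499 3.861
vertex 2.752 3.755 3.452
vertex 2.587 3.023 3.451
endloop
endfacet
facet normal -0.249 -0.746 0.618
outer loop
vertex 2.178 3.499 3.861
vertex 2.587 3.023 3.451
vertex 3.588 3.565 4.508
endloop
endfacet
facet normal -0.615 0.140 -0.776
outer loop
vertex 2.587 3.023 3.451
vertex 2.752 3.755 3.452
vertex 3.161 3.279 3.042
endloop
endfacet
facet normal 0.435 -0.899 0.049
outer loop
vertex 2.587 3.023 3.451
vertex 3.161 3.279 3.042
vertex 3.588 3.565 4.508
endloop
endfacet
facet normal -0.615 0.140 -0.776
outer loop
vertex 3.161 3.279 3.042
vertex 2.752 3.755 3.452
vertex 3.326 4.01 3.043
endloop
endfacet
facet normal 0.948 -0.214 -0.235
outer loop
vertex 3.161 3.279 3.042
vertex 3.326 4.01 3.043
vertex 3.588 3.565 4.508
endloop
endfacet

endsolid


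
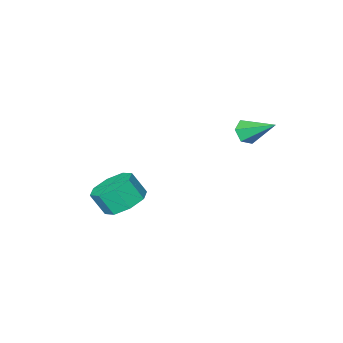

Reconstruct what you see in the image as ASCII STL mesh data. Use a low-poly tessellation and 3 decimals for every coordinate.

solid 
facet normal 0.284 -0.785 -0.550
outer loop
vertex -2.504 0.561 1.506
vertex -3.068 0.583 1.183
vertex -2.555 0.92 0.967
endloop
endfacet
facet normal 0.817 0.513 0.264
outer loop
vertex -2.504 0.561 1.506
vertex -2.555 0.92 0.967
vertex -3.552 1.917 2.117
endloop
endfacet
facet normal 0.285 -0.786 -0.549
outer loop
vertex -2.555 0.92 0.967
vertex -3.068 0.583 1.183
vertex -3.119 0.942 0.643
endloop
endfacet
facet normal 0.299 0.834 -0.464
outer loop
vertex -2.555 0.92 0.967
vertex -3.119 0.942 0.643
vertex -3.552 1.917 2.117
endloop
endfacet
facet normal 0.285 -0.785 -0.549
outer loop
vertex -3.119 0.942 0.643
vertex -3.068 0.583 1.183
vertex -3.631 0.605 0.859
endloop
endfacet
facet normal -0.608 0.568 -0.554
outer loop
vertex -3.119 0.942 0.643
vertex -3.631 0.605 0.859
vertex -3.552 1.917 2.117
endloop
endfacet
facet normal 0.286 -0.785 -0.550
outer loop
vertex -3.631 0.605 0.859
vertex -3.068 0.583 1.183
vertex -3.58 0.246 1.398
endloop
endfacet
facet normal -0.996 -0.019 0.082
outer loop
vertex -3.631 0.605 0.859
vertex -3.58 0.246 1.398
vertex -3.552 1.917 2.117
endloop
endfacet
facet normal 0.285 -0.785 -0.550
outer loop
vertex -3.58 0.246 1.398
vertex -3.068 0.583 1.183
vertex -3.016 0.224 1.722
endloop
endfacet
facet normal -0.478 -0.340 0.810
outer loop
vertex -3.58 0.246 1.398
vertex -3.016 0.224 1.722
vertex -3.552 1.917 2.117
endloop
endfacet
facet normal 0.285 -0.785 -0.550
outer loop
vertex -3.016 0.224 1.722
vertex -3.068 0.583 1.183
vertex -2.504 0.561 1.506
endloop
endfacet
facet normal 0.429 -0.074 0.900
outer loop
vertex -3.016 0.224 1.722
vertex -2.504 0.561 1.506
vertex -3.552 1.917 2.117
endloop
endfacet
facet normal -0.333 0.426 -0.841
outer loop
vertex 1.088 -3.836 -4.798
vertex 0.153 -3.626 -4.321
vertex 1.083 -3.106 -4.426
endloop
endfacet
facet normal 0.943 0.156 -0.294
outer loop
vertex 1.088 -3.836 -4.798
vertex 1.083 -3.106 -4.426
vertex 1.501 -4.364 -3.756
endloop
endfacet
facet normal 0.943 0.157 -0.294
outer loop
vertex 1.501 -4.364 -3.756
vertex 1.083 -3.106 -4.426
vertex 1.496 -3.635 -3.384
endloop
endfacet
facet normal 0.333 -0.427 0.841
outer loop
vertex 1.501 -4.364 -3.756
vertex 1.496 -3.635 -3.384
vertex 0.567 -4.154 -3.279
endloop
endfacet
facet normal -0.333 0.426 -0.841
outer loop
vertex 1.083 -3.106 -4.426
vertex 0.153 -3.626 -4.321
vertex 0.533 -2.681 -3.993
endloop
endfacet
facet normal 0.662 0.741 0.114
outer loop
vertex 1.083 -3.106 -4.426
vertex 0.533 -2.681 -3.993
vertex 1.496 -3.635 -3.384
endloop
endfacet
facet normal 0.663 0.740 0.112
outer loop
vertex 1.496 -3.635 -3.384
vertex 0.533 -2.681 -3.993
vertex 0.947 -3.209 -2.95
endloop
endfacet
facet normal 0.333 -0.427 0.841
outer loop
vertex 1.496 -3.635 -3.384
vertex 0.947 -3.209 -2.95
vertex 0.567 -4.154 -3.279
endloop
endfacet
facet normal -0.333 0.426 -0.841
outer loop
vertex 0.533 -2.681 -3.993
vertex 0.153 -3.626 -4.321
vertex -0.239 -2.809 -3.752
endloop
endfacet
facet normal -0.006 0.891 0.454
outer loop
vertex 0.533 -2.681 -3.993
vertex -0.239 -2.809 -3.752
vertex 0.947 -3.209 -2.95
endloop
endfacet
facet normal -0.007 0.891 0.455
outer loop
vertex 0.947 -3.209 -2.95
vertex -0.239 -2.809 -3.752
vertex 0.175 -3.338 -2.709
endloop
endfacet
facet normal 0.334 -0.427 0.841
outer loop
vertex 0.947 -3.209 -2.95
vertex 0.175 -3.338 -2.709
vertex 0.567 -4.154 -3.279
endloop
endfacet
facet normal -0.334 0.426 -0.841
outer loop
vertex -0.239 -2.809 -3.752
vertex 0.153 -3.626 -4.321
vertex -0.781 -3.416 -3.844
endloop
endfacet
facet normal -0.671 0.519 0.530
outer loop
vertex -0.239 -2.809 -3.752
vertex -0.781 -3.416 -3.844
vertex 0.175 -3.338 -2.709
endloop
endfacet
facet normal -0.671 0.520 0.529
outer loop
vertex 0.175 -3.338 -2.709
vertex -0.781 -3.416 -3.844
vertex -0.368 -3.944 -2.802
endloop
endfacet
facet normal 0.333 -0.427 0.841
outer loop
vertex 0.175 -3.338 -2.709
vertex -0.368 -3.944 -2.802
vertex 0.567 -4.154 -3.279
endloop
endfacet
facet normal -0.333 0.427 -0.841
outer loop
vertex -0.781 -3.416 -3.844
vertex 0.153 -3.626 -4.321
vertex -0.776 -4.145 -4.216
endloop
endfacet
facet normal -0.943 -0.157 0.294
outer loop
vertex -0.781 -3.416 -3.844
vertex -0.776 -4.145 -4.216
vertex -0.368 -3.944 -2.802
endloop
endfacet
facet normal -0.943 -0.156 0.294
outer loop
vertex -0.368 -3.944 -2.802
vertex -0.776 -4.145 -4.216
vertex -0.363 -4.674 -3.174
endloop
endfacet
facet normal 0.333 -0.426 0.841
outer loop
vertex -0.368 -3.944 -2.802
vertex -0.363 -4.674 -3.174
vertex 0.567 -4.154 -3.279
endloop
endfacet
facet normal -0.333 0.427 -0.841
outer loop
vertex -0.776 -4.145 -4.216
vertex 0.153 -3.626 -4.321
vertex -0.227 -4.571 -4.65
endloop
endfacet
facet normal -0.663 -0.740 -0.113
outer loop
vertex -0.776 -4.145 -4.216
vertex -0.227 -4.571 -4.65
vertex -0.363 -4.674 -3.174
endloop
endfacet
facet normal -0.662 -0.741 -0.113
outer loop
vertex -0.363 -4.674 -3.174
vertex -0.227 -4.571 -4.65
vertex 0.187 -5.099 -3.607
endloop
endfacet
facet normal 0.333 -0.426 0.841
outer loop
vertex -0.363 -4.674 -3.174
vertex 0.187 -5.099 -3.607
vertex 0.567 -4.154 -3.279
endloop
endfacet
facet normal -0.334 0.427 -0.841
outer loop
vertex -0.227 -4.571 -4.65
vertex 0.153 -3.626 -4.321
vertex 0.545 -4.442 -4.891
endloop
endfacet
facet normal 0.007 -0.891 -0.454
outer loop
vertex -0.227 -4.571 -4.65
vertex 0.545 -4.442 -4.891
vertex 0.187 -5.099 -3.607
endloop
endfacet
facet normal 0.006 -0.891 -0.454
outer loop
vertex 0.187 -5.099 -3.607
vertex 0.545 -4.442 -4.891
vertex 0.959 -4.971 -3.848
endloop
endfacet
facet normal 0.333 -0.426 0.841
outer loop
vertex 0.187 -5.099 -3.607
vertex 0.959 -4.971 -3.848
vertex 0.567 -4.154 -3.279
endloop
endfacet
facet normal -0.333 0.427 -0.841
outer loop
vertex 0.545 -4.442 -4.891
vertex 0.153 -3.626 -4.321
vertex 1.088 -3.836 -4.798
endloop
endfacet
facet normal 0.671 -0.520 -0.530
outer loop
vertex 0.545 -4.442 -4.891
vertex 1.088 -3.836 -4.798
vertex 0.959 -4.971 -3.848
endloop
endfacet
facet normal 0.671 -0.519 -0.529
outer loop
vertex 0.959 -4.971 -3.848
vertex 1.088 -3.836 -4.798
vertex 1.501 -4.364 -3.756
endloop
endfacet
facet normal 0.334 -0.426 0.841
outer loop
vertex 0.959 -4.971 -3.848
vertex 1.501 -4.364 -3.756
vertex 0.567 -4.154 -3.279
endloop
endfacet

endsolid


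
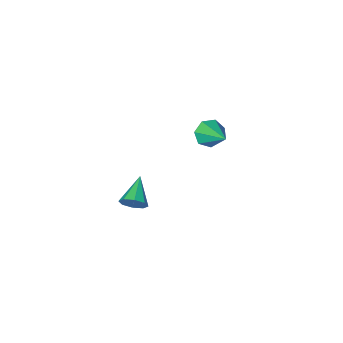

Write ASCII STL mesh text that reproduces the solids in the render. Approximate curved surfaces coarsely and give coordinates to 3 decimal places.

solid 
facet normal -0.061 -0.858 -0.510
outer loop
vertex -1.8 -3.429 -0.386
vertex -2.431 -3.561 -0.088
vertex -2.29 -3.213 -0.691
endloop
endfacet
facet normal 0.586 0.656 -0.476
outer loop
vertex -1.8 -3.429 -0.386
vertex -2.29 -3.213 -0.691
vertex -2.329 -2.119 0.768
endloop
endfacet
facet normal -0.060 -0.858 -0.509
outer loop
vertex -2.29 -3.213 -0.691
vertex -2.431 -3.561 -0.088
vertex -2.886 -3.26 -0.542
endloop
endfacet
facet normal -0.209 0.780 -0.590
outer loop
vertex -2.29 -3.213 -0.691
vertex -2.886 -3.26 -0.542
vertex -2.329 -2.119 0.768
endloop
endfacet
facet normal -0.061 -0.859 -0.509
outer loop
vertex -2.886 -3.26 -0.542
vertex -2.431 -3.561 -0.088
vertex -3.139 -3.533 -0.051
endloop
endfacet
facet normal -0.829 0.546 -0.123
outer loop
vertex -2.886 -3.26 -0.542
vertex -3.139 -3.533 -0.051
vertex -2.329 -2.119 0.768
endloop
endfacet
facet normal -0.061 -0.858 -0.510
outer loop
vertex -3.139 -3.533 -0.051
vertex -2.431 -3.561 -0.088
vertex -2.859 -3.828 0.412
endloop
endfacet
facet normal -0.809 0.132 0.573
outer loop
vertex -3.139 -3.533 -0.051
vertex -2.859 -3.828 0.412
vertex -2.329 -2.119 0.768
endloop
endfacet
facet normal -0.060 -0.858 -0.510
outer loop
vertex -2.859 -3.828 0.412
vertex -2.431 -3.561 -0.088
vertex -2.256 -3.921 0.498
endloop
endfacet
facet normal -0.163 -0.153 0.975
outer loop
vertex -2.859 -3.828 0.412
vertex -2.256 -3.921 0.498
vertex -2.329 -2.119 0.768
endloop
endfacet
facet normal -0.061 -0.859 -0.509
outer loop
vertex -2.256 -3.921 0.498
vertex -2.431 -3.561 -0.088
vertex -1.785 -3.744 0.143
endloop
endfacet
facet normal 0.621 -0.091 0.778
outer loop
vertex -2.256 -3.921 0.498
vertex -1.785 -3.744 0.143
vertex -2.329 -2.119 0.768
endloop
endfacet
facet normal -0.061 -0.858 -0.509
outer loop
vertex -1.785 -3.744 0.143
vertex -2.431 -3.561 -0.088
vertex -1.8 -3.429 -0.386
endloop
endfacet
facet normal 0.954 0.268 0.133
outer loop
vertex -1.785 -3.744 0.143
vertex -1.8 -3.429 -0.386
vertex -2.329 -2.119 0.768
endloop
endfacet
facet normal 0.599 0.674 -0.432
outer loop
vertex 3.42 -0.436 0.774
vertex 3.155 -0.005 1.079
vertex 3.619 -0.358 1.172
endloop
endfacet
facet normal 0.395 -0.919 -0.017
outer loop
vertex 3.42 -0.436 0.774
vertex 3.619 -0.358 1.172
vertex 2.345 -0.915 1.661
endloop
endfacet
facet normal 0.599 0.674 -0.431
outer loop
vertex 3.619 -0.358 1.172
vertex 3.155 -0.005 1.079
vertex 3.546 -0.074 1.515
endloop
endfacet
facet normal 0.502 -0.611 0.612
outer loop
vertex 3.619 -0.358 1.172
vertex 3.546 -0.074 1.515
vertex 2.345 -0.915 1.661
endloop
endfacet
facet normal 0.600 0.674 -0.431
outer loop
vertex 3.546 -0.074 1.515
vertex 3.155 -0.005 1.079
vertex 3.244 0.251 1.603
endloop
endfacet
facet normal 0.184 -0.094 0.978
outer loop
vertex 3.546 -0.074 1.515
vertex 3.244 0.251 1.603
vertex 2.345 -0.915 1.661
endloop
endfacet
facet normal 0.601 0.673 -0.431
outer loop
vertex 3.244 0.251 1.603
vertex 3.155 -0.005 1.079
vertex 2.891 0.425 1.383
endloop
endfacet
facet normal -0.375 0.332 0.865
outer loop
vertex 3.244 0.251 1.603
vertex 2.891 0.425 1.383
vertex 2.345 -0.915 1.661
endloop
endfacet
facet normal 0.601 0.673 -0.431
outer loop
vertex 2.891 0.425 1.383
vertex 3.155 -0.005 1.079
vertex 2.692 0.348 0.985
endloop
endfacet
facet normal -0.843 0.415 0.342
outer loop
vertex 2.891 0.425 1.383
vertex 2.692 0.348 0.985
vertex 2.345 -0.915 1.661
endloop
endfacet
facet normal 0.601 0.672 -0.433
outer loop
vertex 2.692 0.348 0.985
vertex 3.155 -0.005 1.079
vertex 2.764 0.063 0.642
endloop
endfacet
facet normal -0.951 0.107 -0.289
outer loop
vertex 2.692 0.348 0.985
vertex 2.764 0.063 0.642
vertex 2.345 -0.915 1.661
endloop
endfacet
facet normal 0.599 0.674 -0.431
outer loop
vertex 2.764 0.063 0.642
vertex 3.155 -0.005 1.079
vertex 3.066 -0.261 0.555
endloop
endfacet
facet normal -0.632 -0.413 -0.656
outer loop
vertex 2.764 0.063 0.642
vertex 3.066 -0.261 0.555
vertex 2.345 -0.915 1.661
endloop
endfacet
facet normal 0.600 0.674 -0.431
outer loop
vertex 3.066 -0.261 0.555
vertex 3.155 -0.005 1.079
vertex 3.42 -0.436 0.774
endloop
endfacet
facet normal -0.077 -0.836 -0.544
outer loop
vertex 3.066 -0.261 0.555
vertex 3.42 -0.436 0.774
vertex 2.345 -0.915 1.661
endloop
endfacet

endsolid


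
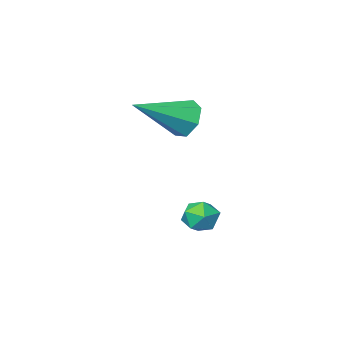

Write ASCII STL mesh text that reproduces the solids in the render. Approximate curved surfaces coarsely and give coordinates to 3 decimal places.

solid 
facet normal -0.899 0.079 -0.430
outer loop
vertex 1.648 -1.252 2.16
vertex 1.36 -1.732 2.674
vertex 1.41 -0.974 2.709
endloop
endfacet
facet normal 0.527 0.828 -0.191
outer loop
vertex 1.648 -1.252 2.16
vertex 1.41 -0.974 2.709
vertex 3.14 -1.888 3.526
endloop
endfacet
facet normal -0.899 0.079 -0.431
outer loop
vertex 1.41 -0.974 2.709
vertex 1.36 -1.732 2.674
vertex 1.134 -1.267 3.231
endloop
endfacet
facet normal 0.172 0.817 0.550
outer loop
vertex 1.41 -0.974 2.709
vertex 1.134 -1.267 3.231
vertex 3.14 -1.888 3.526
endloop
endfacet
facet normal -0.899 0.079 -0.431
outer loop
vertex 1.134 -1.267 3.231
vertex 1.36 -1.732 2.674
vertex 1.028 -1.91 3.334
endloop
endfacet
facet normal -0.091 0.172 0.981
outer loop
vertex 1.134 -1.267 3.231
vertex 1.028 -1.91 3.334
vertex 3.14 -1.888 3.526
endloop
endfacet
facet normal -0.899 0.079 -0.431
outer loop
vertex 1.028 -1.91 3.334
vertex 1.36 -1.732 2.674
vertex 1.172 -2.418 2.94
endloop
endfacet
facet normal -0.064 -0.623 0.780
outer loop
vertex 1.028 -1.91 3.334
vertex 1.172 -2.418 2.94
vertex 3.14 -1.888 3.526
endloop
endfacet
facet normal -0.899 0.080 -0.430
outer loop
vertex 1.172 -2.418 2.94
vertex 1.36 -1.732 2.674
vertex 1.457 -2.41 2.346
endloop
endfacet
facet normal 0.231 -0.968 0.098
outer loop
vertex 1.172 -2.418 2.94
vertex 1.457 -2.41 2.346
vertex 3.14 -1.888 3.526
endloop
endfacet
facet normal -0.899 0.079 -0.430
outer loop
vertex 1.457 -2.41 2.346
vertex 1.36 -1.732 2.674
vertex 1.669 -1.891 1.998
endloop
endfacet
facet normal 0.574 -0.605 -0.552
outer loop
vertex 1.457 -2.41 2.346
vertex 1.669 -1.891 1.998
vertex 3.14 -1.888 3.526
endloop
endfacet
facet normal -0.899 0.079 -0.430
outer loop
vertex 1.669 -1.891 1.998
vertex 1.36 -1.732 2.674
vertex 1.648 -1.252 2.16
endloop
endfacet
facet normal 0.706 0.196 -0.680
outer loop
vertex 1.669 -1.891 1.998
vertex 1.648 -1.252 2.16
vertex 3.14 -1.888 3.526
endloop
endfacet
facet normal -0.189 0.687 0.701
outer loop
vertex 1.226 0.017 -0.625
vertex 1.63 -0.299 -0.206
vertex 1.87 0.173 -0.604
endloop
endfacet
facet normal -0.237 0.970 0.050
outer loop
vertex 1.226 0.017 -0.625
vertex 1.87 0.173 -0.604
vertex 1.559 0.127 -1.187
endloop
endfacet
facet normal -0.730 0.607 -0.314
outer loop
vertex 1.226 0.017 -0.625
vertex 1.559 0.127 -1.187
vertex 1.127 -0.374 -1.15
endloop
endfacet
facet normal -0.989 0.096 0.115
outer loop
vertex 1.226 0.017 -0.625
vertex 1.127 -0.374 -1.15
vertex 1.172 -0.638 -0.544
endloop
endfacet
facet normal -0.655 0.146 0.741
outer loop
vertex 1.226 0.017 -0.625
vertex 1.172 -0.638 -0.544
vertex 1.63 -0.299 -0.206
endloop
endfacet
facet normal 0.391 0.877 -0.278
outer loop
vertex 1.559 0.127 -1.187
vertex 1.87 0.173 -0.604
vertex 2.168 -0.122 -1.116
endloop
endfacet
facet normal 0.468 0.418 0.778
outer loop
vertex 1.87 0.173 -0.604
vertex 1.63 -0.299 -0.206
vertex 2.213 -0.386 -0.51
endloop
endfacet
facet normal -0.285 -0.456 0.843
outer loop
vertex 1.63 -0.299 -0.206
vertex 1.172 -0.638 -0.544
vertex 1.781 -0.887 -0.473
endloop
endfacet
facet normal -0.826 -0.536 -0.172
outer loop
vertex 1.172 -0.638 -0.544
vertex 1.127 -0.374 -1.15
vertex 1.47 -0.933 -1.056
endloop
endfacet
facet normal -0.409 0.288 -0.866
outer loop
vertex 1.127 -0.374 -1.15
vertex 1.559 0.127 -1.187
vertex 1.71 -0.461 -1.454
endloop
endfacet
facet normal 0.989 -0.096 -0.115
outer loop
vertex 2.114 -0.777 -1.035
vertex 2.168 -0.122 -1.116
vertex 2.213 -0.386 -0.51
endloop
endfacet
facet normal 0.730 -0.607 0.314
outer loop
vertex 2.114 -0.777 -1.035
vertex 2.213 -0.386 -0.51
vertex 1.781 -0.887 -0.473
endloop
endfacet
facet normal 0.237 -0.970 -0.050
outer loop
vertex 2.114 -0.777 -1.035
vertex 1.781 -0.887 -0.473
vertex 1.47 -0.933 -1.056
endloop
endfacet
facet normal 0.189 -0.687 -0.701
outer loop
vertex 2.114 -0.777 -1.035
vertex 1.47 -0.933 -1.056
vertex 1.71 -0.461 -1.454
endloop
endfacet
facet normal 0.655 -0.146 -0.741
outer loop
vertex 2.114 -0.777 -1.035
vertex 1.71 -0.461 -1.454
vertex 2.168 -0.122 -1.116
endloop
endfacet
facet normal 0.826 0.536 0.172
outer loop
vertex 2.213 -0.386 -0.51
vertex 2.168 -0.122 -1.116
vertex 1.87 0.173 -0.604
endloop
endfacet
facet normal 0.409 -0.288 0.866
outer loop
vertex 1.781 -0.887 -0.473
vertex 2.213 -0.386 -0.51
vertex 1.63 -0.299 -0.206
endloop
endfacet
facet normal -0.391 -0.877 0.278
outer loop
vertex 1.47 -0.933 -1.056
vertex 1.781 -0.887 -0.473
vertex 1.172 -0.638 -0.544
endloop
endfacet
facet normal -0.468 -0.418 -0.778
outer loop
vertex 1.71 -0.461 -1.454
vertex 1.47 -0.933 -1.056
vertex 1.127 -0.374 -1.15
endloop
endfacet
facet normal 0.285 0.456 -0.843
outer loop
vertex 2.168 -0.122 -1.116
vertex 1.71 -0.461 -1.454
vertex 1.559 0.127 -1.187
endloop
endfacet

endsolid


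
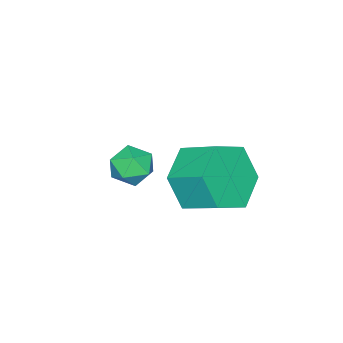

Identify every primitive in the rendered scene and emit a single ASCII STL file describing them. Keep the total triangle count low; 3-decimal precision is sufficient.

solid 
facet normal -0.010 -0.885 -0.466
outer loop
vertex -1.198 -0.849 -2.924
vertex -2.066 -0.583 -3.41
vertex -1.152 -0.37 -3.834
endloop
endfacet
facet normal 0.999 -0.030 0.035
outer loop
vertex -1.198 -0.849 -2.924
vertex -1.152 -0.37 -3.834
vertex -1.186 0.178 -2.383
endloop
endfacet
facet normal 0.999 -0.030 0.035
outer loop
vertex -1.186 0.178 -2.383
vertex -1.152 -0.37 -3.834
vertex -1.14 0.656 -3.294
endloop
endfacet
facet normal 0.009 0.885 0.465
outer loop
vertex -1.186 0.178 -2.383
vertex -1.14 0.656 -3.294
vertex -2.054 0.443 -2.87
endloop
endfacet
facet normal -0.010 -0.885 -0.466
outer loop
vertex -1.152 -0.37 -3.834
vertex -2.066 -0.583 -3.41
vertex -2.02 -0.104 -4.321
endloop
endfacet
facet normal 0.539 0.387 -0.748
outer loop
vertex -1.152 -0.37 -3.834
vertex -2.02 -0.104 -4.321
vertex -1.14 0.656 -3.294
endloop
endfacet
facet normal 0.539 0.387 -0.748
outer loop
vertex -1.14 0.656 -3.294
vertex -2.02 -0.104 -4.321
vertex -2.008 0.922 -3.781
endloop
endfacet
facet normal 0.010 0.885 0.466
outer loop
vertex -1.14 0.656 -3.294
vertex -2.008 0.922 -3.781
vertex -2.054 0.443 -2.87
endloop
endfacet
facet normal -0.009 -0.885 -0.466
outer loop
vertex -2.02 -0.104 -4.321
vertex -2.066 -0.583 -3.41
vertex -2.934 -0.318 -3.897
endloop
endfacet
facet normal -0.461 0.418 -0.783
outer loop
vertex -2.02 -0.104 -4.321
vertex -2.934 -0.318 -3.897
vertex -2.008 0.922 -3.781
endloop
endfacet
facet normal -0.461 0.418 -0.783
outer loop
vertex -2.008 0.922 -3.781
vertex -2.934 -0.318 -3.897
vertex -2.922 0.709 -3.356
endloop
endfacet
facet normal 0.010 0.885 0.466
outer loop
vertex -2.008 0.922 -3.781
vertex -2.922 0.709 -3.356
vertex -2.054 0.443 -2.87
endloop
endfacet
facet normal -0.009 -0.885 -0.465
outer loop
vertex -2.934 -0.318 -3.897
vertex -2.066 -0.583 -3.41
vertex -2.98 -0.796 -2.986
endloop
endfacet
facet normal -0.999 0.030 -0.035
outer loop
vertex -2.934 -0.318 -3.897
vertex -2.98 -0.796 -2.986
vertex -2.922 0.709 -3.356
endloop
endfacet
facet normal -0.999 0.030 -0.035
outer loop
vertex -2.922 0.709 -3.356
vertex -2.98 -0.796 -2.986
vertex -2.968 0.23 -2.446
endloop
endfacet
facet normal 0.010 0.885 0.466
outer loop
vertex -2.922 0.709 -3.356
vertex -2.968 0.23 -2.446
vertex -2.054 0.443 -2.87
endloop
endfacet
facet normal -0.010 -0.885 -0.466
outer loop
vertex -2.98 -0.796 -2.986
vertex -2.066 -0.583 -3.41
vertex -2.112 -1.062 -2.499
endloop
endfacet
facet normal -0.539 -0.387 0.748
outer loop
vertex -2.98 -0.796 -2.986
vertex -2.112 -1.062 -2.499
vertex -2.968 0.23 -2.446
endloop
endfacet
facet normal -0.539 -0.387 0.748
outer loop
vertex -2.968 0.23 -2.446
vertex -2.112 -1.062 -2.499
vertex -2.1 -0.036 -1.959
endloop
endfacet
facet normal 0.010 0.885 0.466
outer loop
vertex -2.968 0.23 -2.446
vertex -2.1 -0.036 -1.959
vertex -2.054 0.443 -2.87
endloop
endfacet
facet normal -0.010 -0.885 -0.466
outer loop
vertex -2.112 -1.062 -2.499
vertex -2.066 -0.583 -3.41
vertex -1.198 -0.849 -2.924
endloop
endfacet
facet normal 0.461 -0.417 0.783
outer loop
vertex -2.112 -1.062 -2.499
vertex -1.198 -0.849 -2.924
vertex -2.1 -0.036 -1.959
endloop
endfacet
facet normal 0.461 -0.418 0.783
outer loop
vertex -2.1 -0.036 -1.959
vertex -1.198 -0.849 -2.924
vertex -1.186 0.178 -2.383
endloop
endfacet
facet normal 0.009 0.885 0.466
outer loop
vertex -2.1 -0.036 -1.959
vertex -1.186 0.178 -2.383
vertex -2.054 0.443 -2.87
endloop
endfacet
facet normal -0.020 0.848 -0.530
outer loop
vertex -1.964 -2.344 -4.487
vertex -2.593 -2.228 -4.278
vertex -2.072 -1.994 -3.923
endloop
endfacet
facet normal 0.644 0.699 -0.311
outer loop
vertex -1.964 -2.344 -4.487
vertex -2.072 -1.994 -3.923
vertex -1.582 -2.455 -3.945
endloop
endfacet
facet normal 0.822 0.058 -0.567
outer loop
vertex -1.964 -2.344 -4.487
vertex -1.582 -2.455 -3.945
vertex -1.8 -2.973 -4.314
endloop
endfacet
facet normal 0.269 -0.190 -0.944
outer loop
vertex -1.964 -2.344 -4.487
vertex -1.8 -2.973 -4.314
vertex -2.425 -2.833 -4.52
endloop
endfacet
facet normal -0.251 0.299 -0.921
outer loop
vertex -1.964 -2.344 -4.487
vertex -2.425 -2.833 -4.52
vertex -2.593 -2.228 -4.278
endloop
endfacet
facet normal 0.637 0.658 0.401
outer loop
vertex -1.582 -2.455 -3.945
vertex -2.072 -1.994 -3.923
vertex -1.975 -2.407 -3.4
endloop
endfacet
facet normal -0.436 0.899 0.048
outer loop
vertex -2.072 -1.994 -3.923
vertex -2.593 -2.228 -4.278
vertex -2.6 -2.267 -3.606
endloop
endfacet
facet normal -0.811 0.009 -0.585
outer loop
vertex -2.593 -2.228 -4.278
vertex -2.425 -2.833 -4.52
vertex -2.818 -2.785 -3.975
endloop
endfacet
facet normal 0.030 -0.782 -0.623
outer loop
vertex -2.425 -2.833 -4.52
vertex -1.8 -2.973 -4.314
vertex -2.328 -3.246 -3.997
endloop
endfacet
facet normal 0.925 -0.380 -0.012
outer loop
vertex -1.8 -2.973 -4.314
vertex -1.582 -2.455 -3.945
vertex -1.807 -3.012 -3.642
endloop
endfacet
facet normal -0.269 0.190 0.944
outer loop
vertex -2.436 -2.896 -3.433
vertex -1.975 -2.407 -3.4
vertex -2.6 -2.267 -3.606
endloop
endfacet
facet normal -0.822 -0.058 0.567
outer loop
vertex -2.436 -2.896 -3.433
vertex -2.6 -2.267 -3.606
vertex -2.818 -2.785 -3.975
endloop
endfacet
facet normal -0.644 -0.699 0.311
outer loop
vertex -2.436 -2.896 -3.433
vertex -2.818 -2.785 -3.975
vertex -2.328 -3.246 -3.997
endloop
endfacet
facet normal 0.020 -0.848 0.530
outer loop
vertex -2.436 -2.896 -3.433
vertex -2.328 -3.246 -3.997
vertex -1.807 -3.012 -3.642
endloop
endfacet
facet normal 0.251 -0.299 0.921
outer loop
vertex -2.436 -2.896 -3.433
vertex -1.807 -3.012 -3.642
vertex -1.975 -2.407 -3.4
endloop
endfacet
facet normal -0.030 0.782 0.623
outer loop
vertex -2.6 -2.267 -3.606
vertex -1.975 -2.407 -3.4
vertex -2.072 -1.994 -3.923
endloop
endfacet
facet normal -0.925 0.380 0.012
outer loop
vertex -2.818 -2.785 -3.975
vertex -2.6 -2.267 -3.606
vertex -2.593 -2.228 -4.278
endloop
endfacet
facet normal -0.637 -0.658 -0.401
outer loop
vertex -2.328 -3.246 -3.997
vertex -2.818 -2.785 -3.975
vertex -2.425 -2.833 -4.52
endloop
endfacet
facet normal 0.436 -0.899 -0.048
outer loop
vertex -1.807 -3.012 -3.642
vertex -2.328 -3.246 -3.997
vertex -1.8 -2.973 -4.314
endloop
endfacet
facet normal 0.811 -0.009 0.585
outer loop
vertex -1.975 -2.407 -3.4
vertex -1.807 -3.012 -3.642
vertex -1.582 -2.455 -3.945
endloop
endfacet

endsolid


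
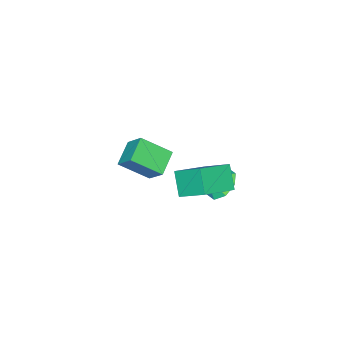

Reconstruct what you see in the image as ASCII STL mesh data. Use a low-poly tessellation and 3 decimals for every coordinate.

solid 
facet normal -0.917 0.187 -0.353
outer loop
vertex -0.748 3.691 3.742
vertex -0.168 4.514 2.671
vertex -0.632 2.165 2.633
endloop
endfacet
facet normal -0.394 -0.560 0.729
outer loop
vertex 1.128 1.806 3.309
vertex -0.748 3.691 3.742
vertex -0.632 2.165 2.633
endloop
endfacet
facet normal -0.917 0.187 -0.352
outer loop
vertex -0.632 2.165 2.633
vertex -0.168 4.514 2.671
vertex -0.053 2.988 1.561
endloop
endfacet
facet normal 0.061 -0.807 -0.587
outer loop
vertex -0.053 2.988 1.561
vertex 1.128 1.806 3.309
vertex -0.632 2.165 2.633
endloop
endfacet
facet normal -0.061 0.807 0.587
outer loop
vertex -0.748 3.691 3.742
vertex 1.592 4.155 3.347
vertex -0.168 4.514 2.671
endloop
endfacet
facet normal -0.394 -0.560 0.729
outer loop
vertex 1.013 3.332 4.419
vertex -0.748 3.691 3.742
vertex 1.128 1.806 3.309
endloop
endfacet
facet normal -0.061 0.807 0.587
outer loop
vertex 1.013 3.332 4.419
vertex 1.592 4.155 3.347
vertex -0.748 3.691 3.742
endloop
endfacet
facet normal 0.394 0.560 -0.729
outer loop
vertex -0.168 4.514 2.671
vertex 1.592 4.155 3.347
vertex -0.053 2.988 1.561
endloop
endfacet
facet normal 0.061 -0.807 -0.587
outer loop
vertex 1.708 2.629 2.238
vertex 1.128 1.806 3.309
vertex -0.053 2.988 1.561
endloop
endfacet
facet normal 0.394 0.560 -0.729
outer loop
vertex -0.053 2.988 1.561
vertex 1.592 4.155 3.347
vertex 1.708 2.629 2.238
endloop
endfacet
facet normal 0.917 -0.187 0.353
outer loop
vertex 1.708 2.629 2.238
vertex 1.013 3.332 4.419
vertex 1.128 1.806 3.309
endloop
endfacet
facet normal 0.917 -0.186 0.352
outer loop
vertex 1.592 4.155 3.347
vertex 1.013 3.332 4.419
vertex 1.708 2.629 2.238
endloop
endfacet
facet normal -0.854 -0.322 0.410
outer loop
vertex -1.39 -2.759 1.307
vertex -2.391 -1.483 0.223
vertex -1.527 -3.806 0.2
endloop
endfacet
facet normal 0.513 -0.654 0.555
outer loop
vertex -0.229 -3.317 -0.423
vertex -1.39 -2.759 1.307
vertex -1.527 -3.806 0.2
endloop
endfacet
facet normal -0.854 -0.322 0.409
outer loop
vertex -1.527 -3.806 0.2
vertex -2.391 -1.483 0.223
vertex -2.527 -2.53 -0.884
endloop
endfacet
facet normal -0.089 -0.685 -0.723
outer loop
vertex -2.527 -2.53 -0.884
vertex -0.229 -3.317 -0.423
vertex -1.527 -3.806 0.2
endloop
endfacet
facet normal 0.089 0.685 0.723
outer loop
vertex -1.39 -2.759 1.307
vertex -1.093 -0.994 -0.4
vertex -2.391 -1.483 0.223
endloop
endfacet
facet normal 0.513 -0.654 0.556
outer loop
vertex -0.093 -2.27 0.684
vertex -1.39 -2.759 1.307
vertex -0.229 -3.317 -0.423
endloop
endfacet
facet normal 0.089 0.685 0.723
outer loop
vertex -0.093 -2.27 0.684
vertex -1.093 -0.994 -0.4
vertex -1.39 -2.759 1.307
endloop
endfacet
facet normal -0.513 0.654 -0.556
outer loop
vertex -2.391 -1.483 0.223
vertex -1.093 -0.994 -0.4
vertex -2.527 -2.53 -0.884
endloop
endfacet
facet normal -0.089 -0.685 -0.723
outer loop
vertex -1.23 -2.041 -1.507
vertex -0.229 -3.317 -0.423
vertex -2.527 -2.53 -0.884
endloop
endfacet
facet normal -0.513 0.654 -0.555
outer loop
vertex -2.527 -2.53 -0.884
vertex -1.093 -0.994 -0.4
vertex -1.23 -2.041 -1.507
endloop
endfacet
facet normal 0.854 0.322 -0.409
outer loop
vertex -1.23 -2.041 -1.507
vertex -0.093 -2.27 0.684
vertex -0.229 -3.317 -0.423
endloop
endfacet
facet normal 0.854 0.321 -0.410
outer loop
vertex -1.093 -0.994 -0.4
vertex -0.093 -2.27 0.684
vertex -1.23 -2.041 -1.507
endloop
endfacet
facet normal -0.552 0.425 -0.718
outer loop
vertex -1.224 2.338 -0.38
vertex -2.075 2.062 0.111
vertex -1.466 2.88 0.127
endloop
endfacet
facet normal 0.948 0.177 0.263
outer loop
vertex -1.224 2.338 -0.38
vertex -1.466 2.88 0.127
vertex -1.445 1.578 0.929
endloop
endfacet
facet normal -0.552 0.425 -0.717
outer loop
vertex -1.466 2.88 0.127
vertex -2.075 2.062 0.111
vertex -2.064 2.943 0.625
endloop
endfacet
facet normal 0.605 0.424 0.673
outer loop
vertex -1.466 2.88 0.127
vertex -2.064 2.943 0.625
vertex -1.445 1.578 0.929
endloop
endfacet
facet normal -0.551 0.426 -0.718
outer loop
vertex -2.064 2.943 0.625
vertex -2.075 2.062 0.111
vertex -2.669 2.49 0.821
endloop
endfacet
facet normal 0.112 0.264 0.958
outer loop
vertex -2.064 2.943 0.625
vertex -2.669 2.49 0.821
vertex -1.445 1.578 0.929
endloop
endfacet
facet normal -0.552 0.424 -0.718
outer loop
vertex -2.669 2.49 0.821
vertex -2.075 2.062 0.111
vertex -2.925 1.786 0.602
endloop
endfacet
facet normal -0.239 -0.208 0.948
outer loop
vertex -2.669 2.49 0.821
vertex -2.925 1.786 0.602
vertex -1.445 1.578 0.929
endloop
endfacet
facet normal -0.552 0.425 -0.717
outer loop
vertex -2.925 1.786 0.602
vertex -2.075 2.062 0.111
vertex -2.683 1.244 0.095
endloop
endfacet
facet normal -0.245 -0.718 0.651
outer loop
vertex -2.925 1.786 0.602
vertex -2.683 1.244 0.095
vertex -1.445 1.578 0.929
endloop
endfacet
facet normal -0.553 0.425 -0.717
outer loop
vertex -2.683 1.244 0.095
vertex -2.075 2.062 0.111
vertex -2.085 1.181 -0.403
endloop
endfacet
facet normal 0.099 -0.966 0.240
outer loop
vertex -2.683 1.244 0.095
vertex -2.085 1.181 -0.403
vertex -1.445 1.578 0.929
endloop
endfacet
facet normal -0.552 0.425 -0.718
outer loop
vertex -2.085 1.181 -0.403
vertex -2.075 2.062 0.111
vertex -1.481 1.634 -0.599
endloop
endfacet
facet normal 0.590 -0.806 -0.043
outer loop
vertex -2.085 1.181 -0.403
vertex -1.481 1.634 -0.599
vertex -1.445 1.578 0.929
endloop
endfacet
facet normal -0.552 0.425 -0.718
outer loop
vertex -1.481 1.634 -0.599
vertex -2.075 2.062 0.111
vertex -1.224 2.338 -0.38
endloop
endfacet
facet normal 0.942 -0.333 -0.034
outer loop
vertex -1.481 1.634 -0.599
vertex -1.224 2.338 -0.38
vertex -1.445 1.578 0.929
endloop
endfacet

endsolid


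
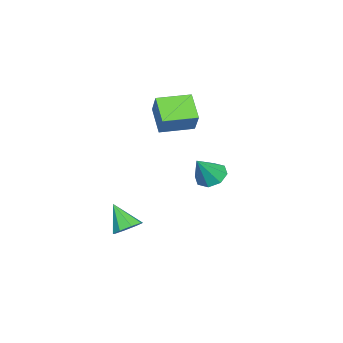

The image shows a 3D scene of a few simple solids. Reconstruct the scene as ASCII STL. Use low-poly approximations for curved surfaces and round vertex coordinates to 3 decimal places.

solid 
facet normal -0.589 0.187 -0.786
outer loop
vertex -1.099 4.285 -1.52
vertex -1.905 4.08 -0.965
vertex -1.376 4.904 -1.165
endloop
endfacet
facet normal 0.907 0.421 -0.027
outer loop
vertex -1.099 4.285 -1.52
vertex -1.376 4.904 -1.165
vertex -0.775 3.72 0.545
endloop
endfacet
facet normal -0.589 0.187 -0.786
outer loop
vertex -1.376 4.904 -1.165
vertex -1.905 4.08 -0.965
vertex -1.963 5.04 -0.693
endloop
endfacet
facet normal 0.485 0.789 0.376
outer loop
vertex -1.376 4.904 -1.165
vertex -1.963 5.04 -0.693
vertex -0.775 3.72 0.545
endloop
endfacet
facet normal -0.589 0.187 -0.786
outer loop
vertex -1.963 5.04 -0.693
vertex -1.905 4.08 -0.965
vertex -2.516 4.613 -0.38
endloop
endfacet
facet normal -0.071 0.648 0.759
outer loop
vertex -1.963 5.04 -0.693
vertex -2.516 4.613 -0.38
vertex -0.775 3.72 0.545
endloop
endfacet
facet normal -0.589 0.187 -0.786
outer loop
vertex -2.516 4.613 -0.38
vertex -1.905 4.08 -0.965
vertex -2.711 3.874 -0.41
endloop
endfacet
facet normal -0.436 0.079 0.897
outer loop
vertex -2.516 4.613 -0.38
vertex -2.711 3.874 -0.41
vertex -0.775 3.72 0.545
endloop
endfacet
facet normal -0.589 0.187 -0.786
outer loop
vertex -2.711 3.874 -0.41
vertex -1.905 4.08 -0.965
vertex -2.434 3.255 -0.765
endloop
endfacet
facet normal -0.396 -0.584 0.709
outer loop
vertex -2.711 3.874 -0.41
vertex -2.434 3.255 -0.765
vertex -0.775 3.72 0.545
endloop
endfacet
facet normal -0.589 0.187 -0.786
outer loop
vertex -2.434 3.255 -0.765
vertex -1.905 4.08 -0.965
vertex -1.847 3.119 -1.237
endloop
endfacet
facet normal 0.025 -0.952 0.306
outer loop
vertex -2.434 3.255 -0.765
vertex -1.847 3.119 -1.237
vertex -0.775 3.72 0.545
endloop
endfacet
facet normal -0.588 0.187 -0.787
outer loop
vertex -1.847 3.119 -1.237
vertex -1.905 4.08 -0.965
vertex -1.294 3.546 -1.549
endloop
endfacet
facet normal 0.582 -0.810 -0.077
outer loop
vertex -1.847 3.119 -1.237
vertex -1.294 3.546 -1.549
vertex -0.775 3.72 0.545
endloop
endfacet
facet normal -0.589 0.186 -0.786
outer loop
vertex -1.294 3.546 -1.549
vertex -1.905 4.08 -0.965
vertex -1.099 4.285 -1.52
endloop
endfacet
facet normal 0.946 -0.241 -0.215
outer loop
vertex -1.294 3.546 -1.549
vertex -1.099 4.285 -1.52
vertex -0.775 3.72 0.545
endloop
endfacet
facet normal -0.635 0.771 0.042
outer loop
vertex -3.891 1.928 4.151
vertex -2.805 2.889 2.922
vertex -4.796 1.256 2.825
endloop
endfacet
facet normal -0.572 -0.506 0.646
outer loop
vertex -3.475 -0.349 2.738
vertex -3.891 1.928 4.151
vertex -4.796 1.256 2.825
endloop
endfacet
facet normal -0.635 0.772 0.042
outer loop
vertex -4.796 1.256 2.825
vertex -2.805 2.889 2.922
vertex -3.71 2.216 1.597
endloop
endfacet
facet normal -0.520 -0.387 -0.762
outer loop
vertex -3.71 2.216 1.597
vertex -3.475 -0.349 2.738
vertex -4.796 1.256 2.825
endloop
endfacet
facet normal 0.520 0.387 0.762
outer loop
vertex -3.891 1.928 4.151
vertex -1.484 1.284 2.835
vertex -2.805 2.889 2.922
endloop
endfacet
facet normal -0.571 -0.506 0.647
outer loop
vertex -2.57 0.324 4.063
vertex -3.891 1.928 4.151
vertex -3.475 -0.349 2.738
endloop
endfacet
facet normal 0.520 0.386 0.762
outer loop
vertex -2.57 0.324 4.063
vertex -1.484 1.284 2.835
vertex -3.891 1.928 4.151
endloop
endfacet
facet normal 0.571 0.505 -0.647
outer loop
vertex -2.805 2.889 2.922
vertex -1.484 1.284 2.835
vertex -3.71 2.216 1.597
endloop
endfacet
facet normal -0.520 -0.386 -0.762
outer loop
vertex -2.389 0.612 1.509
vertex -3.475 -0.349 2.738
vertex -3.71 2.216 1.597
endloop
endfacet
facet normal 0.571 0.506 -0.646
outer loop
vertex -3.71 2.216 1.597
vertex -1.484 1.284 2.835
vertex -2.389 0.612 1.509
endloop
endfacet
facet normal 0.635 -0.771 -0.042
outer loop
vertex -2.389 0.612 1.509
vertex -2.57 0.324 4.063
vertex -3.475 -0.349 2.738
endloop
endfacet
facet normal 0.635 -0.772 -0.042
outer loop
vertex -1.484 1.284 2.835
vertex -2.57 0.324 4.063
vertex -2.389 0.612 1.509
endloop
endfacet
facet normal 0.206 0.590 -0.781
outer loop
vertex 1.644 0.942 -4.064
vertex 1.077 0.423 -4.606
vertex 0.966 1.182 -4.062
endloop
endfacet
facet normal 0.153 0.426 0.892
outer loop
vertex 1.644 0.942 -4.064
vertex 0.966 1.182 -4.062
vertex 0.683 -0.703 -3.114
endloop
endfacet
facet normal 0.207 0.590 -0.781
outer loop
vertex 0.966 1.182 -4.062
vertex 1.077 0.423 -4.606
vertex 0.353 0.978 -4.379
endloop
endfacet
facet normal -0.524 0.444 0.727
outer loop
vertex 0.966 1.182 -4.062
vertex 0.353 0.978 -4.379
vertex 0.683 -0.703 -3.114
endloop
endfacet
facet normal 0.206 0.589 -0.782
outer loop
vertex 0.353 0.978 -4.379
vertex 1.077 0.423 -4.606
vertex 0.164 0.448 -4.828
endloop
endfacet
facet normal -0.943 0.060 0.326
outer loop
vertex 0.353 0.978 -4.379
vertex 0.164 0.448 -4.828
vertex 0.683 -0.703 -3.114
endloop
endfacet
facet normal 0.206 0.589 -0.781
outer loop
vertex 0.164 0.448 -4.828
vertex 1.077 0.423 -4.606
vertex 0.51 -0.096 -5.147
endloop
endfacet
facet normal -0.861 -0.503 -0.077
outer loop
vertex 0.164 0.448 -4.828
vertex 0.51 -0.096 -5.147
vertex 0.683 -0.703 -3.114
endloop
endfacet
facet normal 0.206 0.589 -0.781
outer loop
vertex 0.51 -0.096 -5.147
vertex 1.077 0.423 -4.606
vertex 1.189 -0.336 -5.149
endloop
endfacet
facet normal -0.324 -0.914 -0.245
outer loop
vertex 0.51 -0.096 -5.147
vertex 1.189 -0.336 -5.149
vertex 0.683 -0.703 -3.114
endloop
endfacet
facet normal 0.206 0.589 -0.781
outer loop
vertex 1.189 -0.336 -5.149
vertex 1.077 0.423 -4.606
vertex 1.802 -0.131 -4.833
endloop
endfacet
facet normal 0.353 -0.932 -0.080
outer loop
vertex 1.189 -0.336 -5.149
vertex 1.802 -0.131 -4.833
vertex 0.683 -0.703 -3.114
endloop
endfacet
facet normal 0.207 0.590 -0.780
outer loop
vertex 1.802 -0.131 -4.833
vertex 1.077 0.423 -4.606
vertex 1.99 0.398 -4.383
endloop
endfacet
facet normal 0.773 -0.548 0.321
outer loop
vertex 1.802 -0.131 -4.833
vertex 1.99 0.398 -4.383
vertex 0.683 -0.703 -3.114
endloop
endfacet
facet normal 0.207 0.589 -0.781
outer loop
vertex 1.99 0.398 -4.383
vertex 1.077 0.423 -4.606
vertex 1.644 0.942 -4.064
endloop
endfacet
facet normal 0.690 0.015 0.724
outer loop
vertex 1.99 0.398 -4.383
vertex 1.644 0.942 -4.064
vertex 0.683 -0.703 -3.114
endloop
endfacet

endsolid
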